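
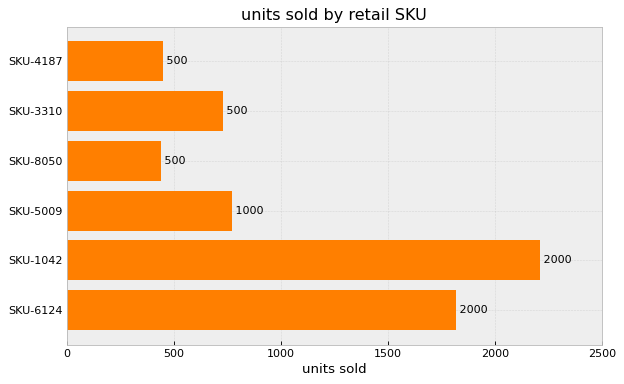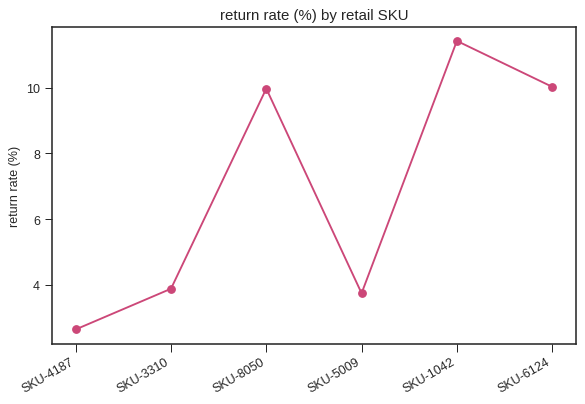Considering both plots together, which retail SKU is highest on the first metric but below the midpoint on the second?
Chart 2 median return rate (%) ≈ 6; below-median retail SKUs: SKU-4187, SKU-3310, SKU-5009. Among those, SKU-5009 has the highest units sold (≈ 1000).

SKU-5009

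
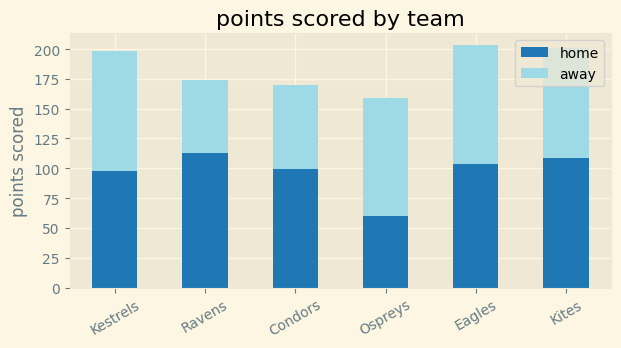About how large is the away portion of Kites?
≈ 100

away top ≈ 200, bottom ≈ 100; segment ≈ 100.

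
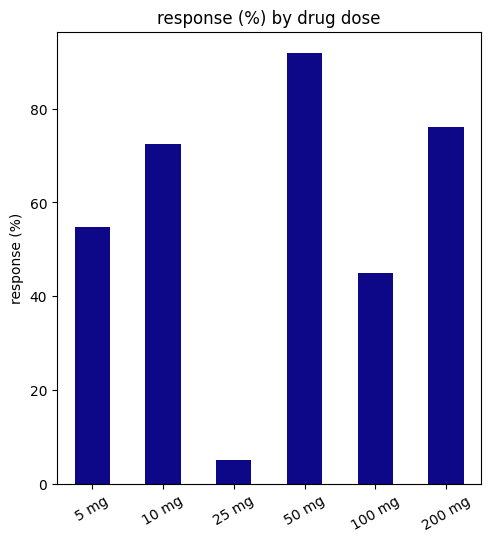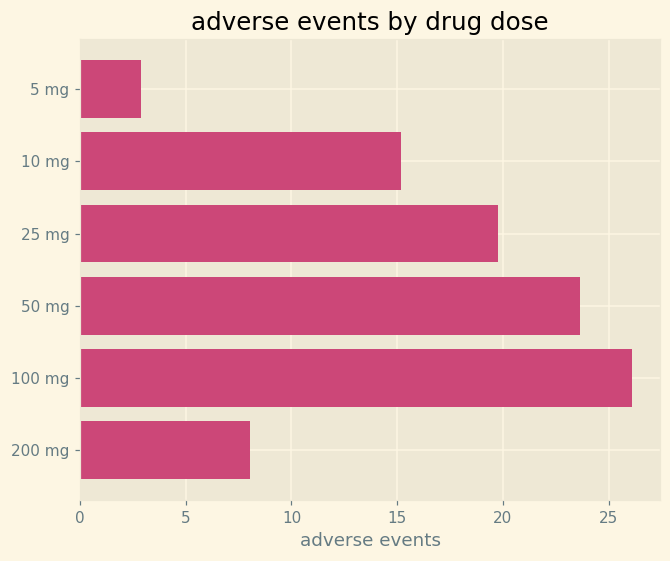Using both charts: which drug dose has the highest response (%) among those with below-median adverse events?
200 mg

Chart 2 median adverse events ≈ 15; below-median drug doses: 5 mg, 10 mg, 200 mg. Among those, 200 mg has the highest response (%) (≈ 80).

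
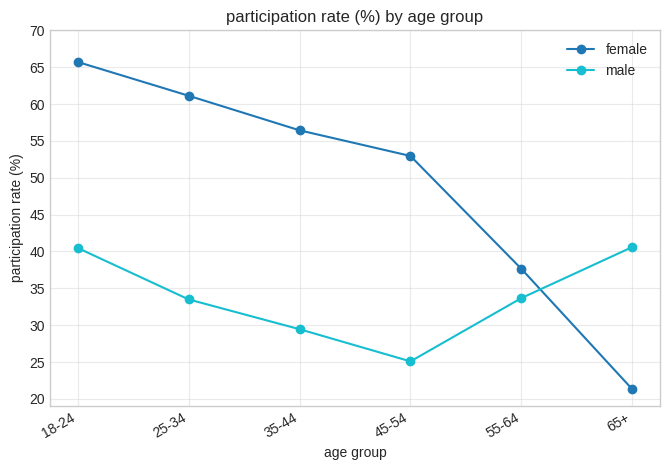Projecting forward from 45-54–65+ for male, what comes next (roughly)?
≈ 47.5

Last three: 25, 35, 40 → slope ≈ 7.5/step → next ≈ 47.5.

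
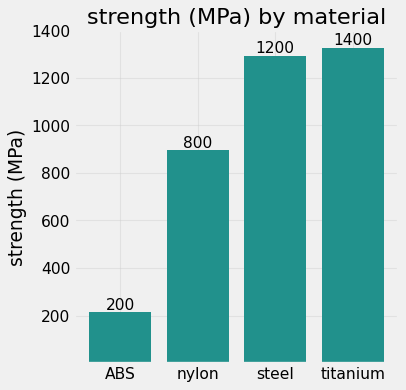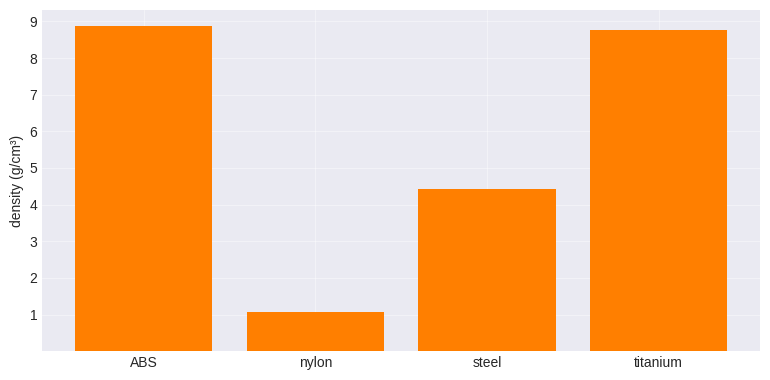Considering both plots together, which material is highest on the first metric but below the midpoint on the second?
steel

Chart 2 median density (g/cm³) ≈ 7; below-median materials: nylon, steel. Among those, steel has the highest strength (MPa) (≈ 1200).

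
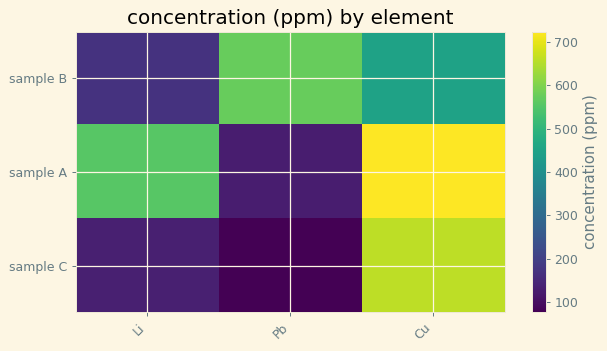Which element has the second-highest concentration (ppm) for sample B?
Cu

Top 3 for sample B: Pb ≈ 600, Cu ≈ 400, Li ≈ 200.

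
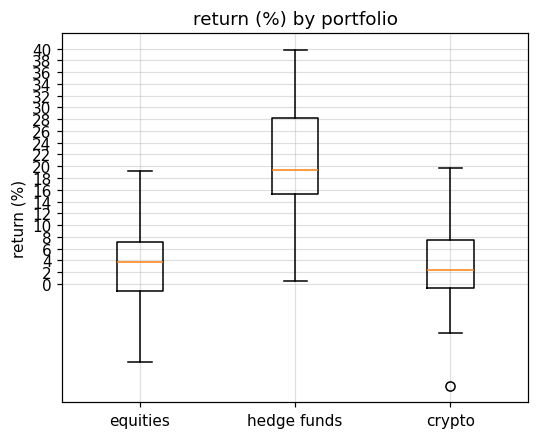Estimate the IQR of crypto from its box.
Q3 ≈ 8, Q1 ≈ 0; IQR ≈ 8.

≈ 8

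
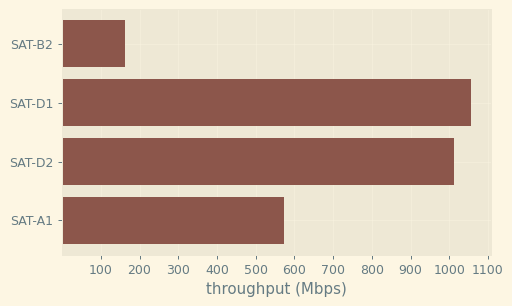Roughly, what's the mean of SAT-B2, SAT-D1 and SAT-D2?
≈ 767

(200 + 1100 + 1000) / 3 ≈ 767.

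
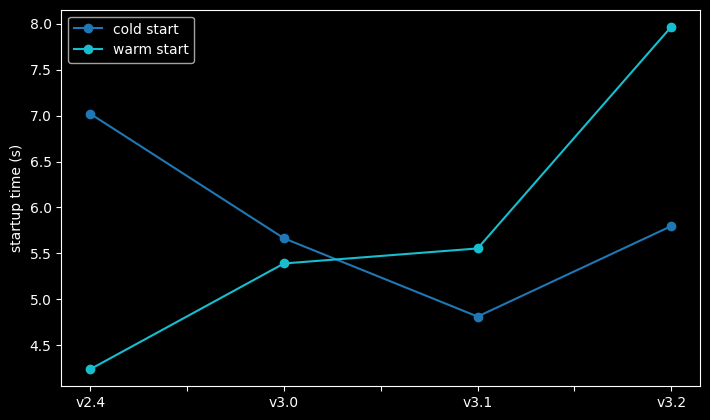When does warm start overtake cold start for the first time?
v3.1

v3.0: warm start ≈ 5.5 vs cold start ≈ 5.5 (not yet); v3.1: warm start ≈ 5.5 vs cold start ≈ 5.0 (first crossover).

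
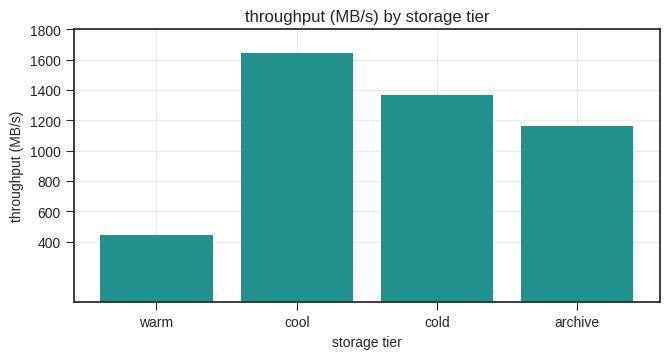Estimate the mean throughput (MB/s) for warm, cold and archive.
≈ 1000

(400 + 1400 + 1200) / 3 ≈ 1000.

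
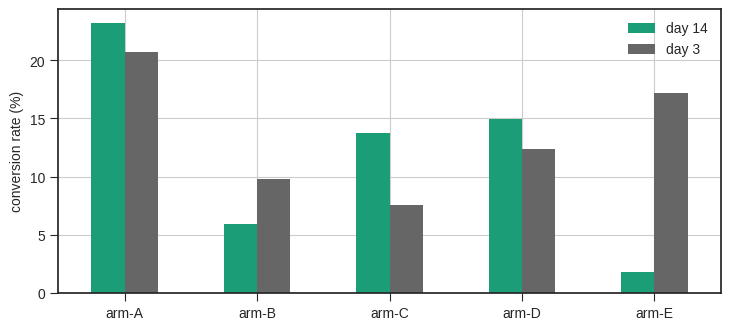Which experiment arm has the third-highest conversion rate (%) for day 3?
arm-D

Top 4 for day 3: arm-A ≈ 20, arm-E ≈ 18, arm-D ≈ 12, arm-B ≈ 10.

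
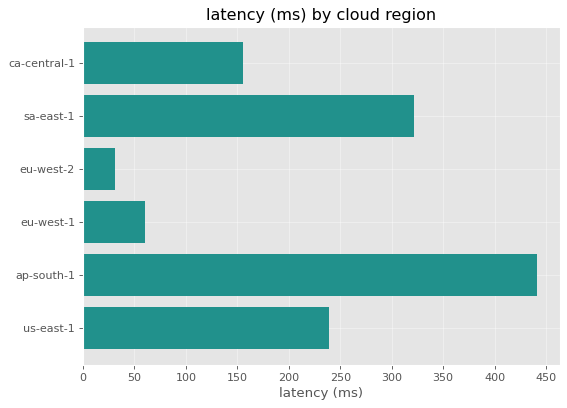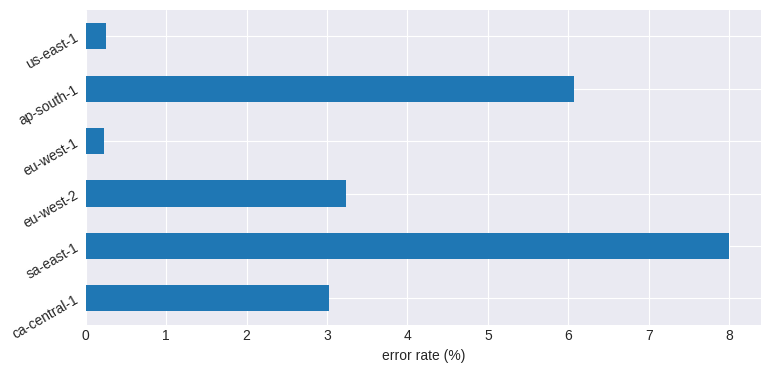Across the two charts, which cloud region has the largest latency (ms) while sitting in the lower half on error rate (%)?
us-east-1

Chart 2 median error rate (%) ≈ 3; below-median cloud regions: ca-central-1, eu-west-1, us-east-1. Among those, us-east-1 has the highest latency (ms) (≈ 250).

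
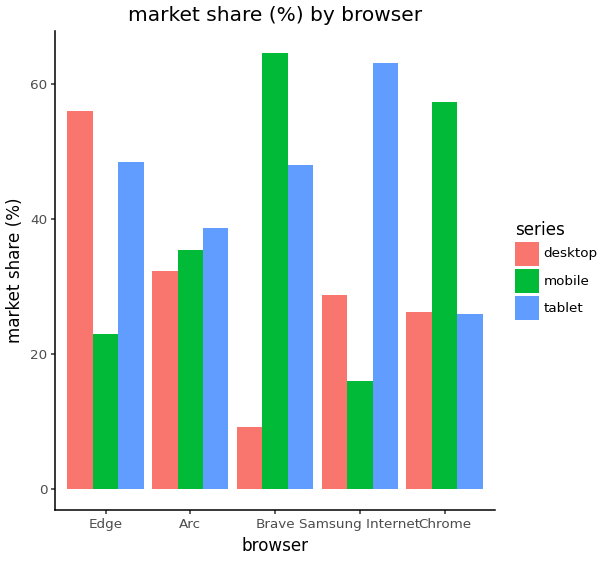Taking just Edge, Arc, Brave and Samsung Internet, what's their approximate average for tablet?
≈ 50

(50 + 40 + 50 + 60) / 4 ≈ 50.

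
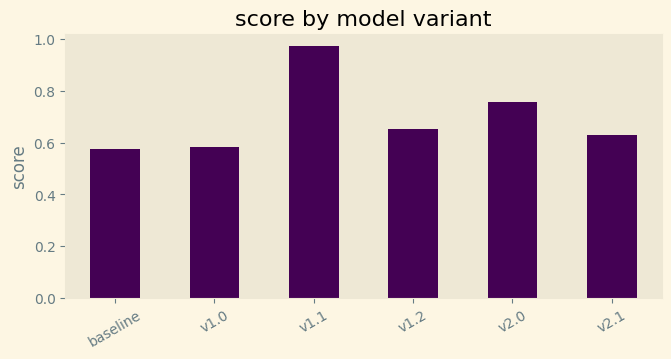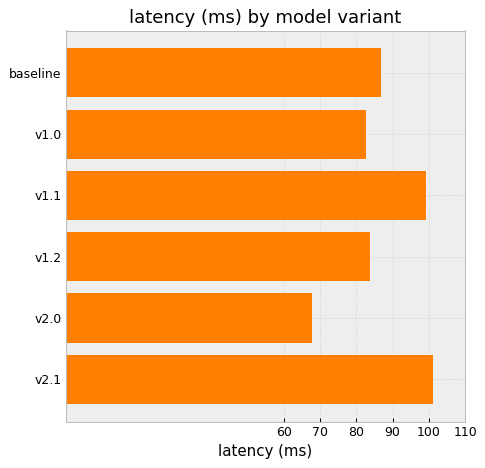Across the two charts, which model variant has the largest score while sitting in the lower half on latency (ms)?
Chart 2 median latency (ms) ≈ 90; below-median model variants: v1.0, v1.2, v2.0. Among those, v2.0 has the highest score (≈ 0.8).

v2.0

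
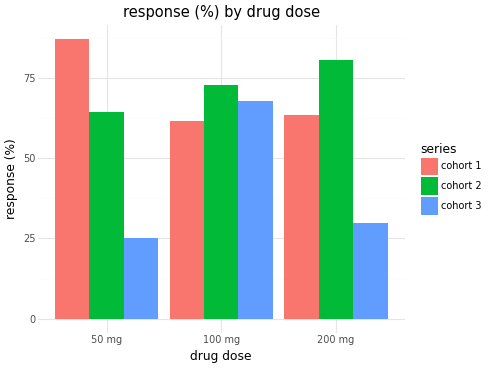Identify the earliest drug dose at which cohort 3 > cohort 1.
50 mg: cohort 3 ≈ 30 vs cohort 1 ≈ 90 (not yet); 100 mg: cohort 3 ≈ 70 vs cohort 1 ≈ 60 (first crossover).

100 mg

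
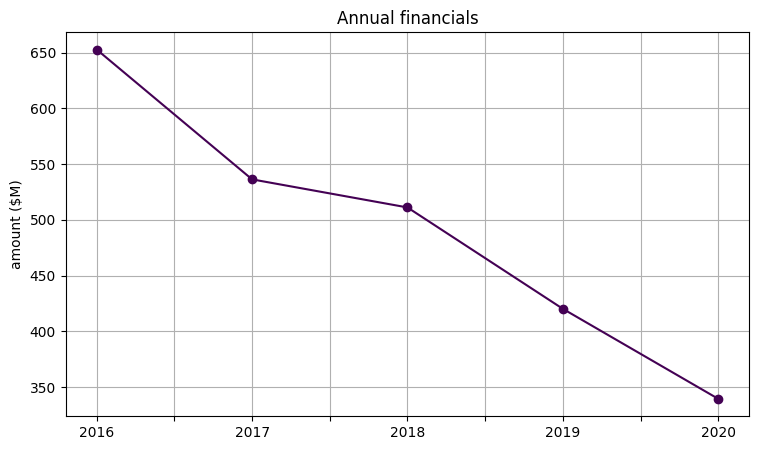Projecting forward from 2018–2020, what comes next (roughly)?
≈ 275

Last three: 500, 400, 350 → slope ≈ -75/step → next ≈ 275.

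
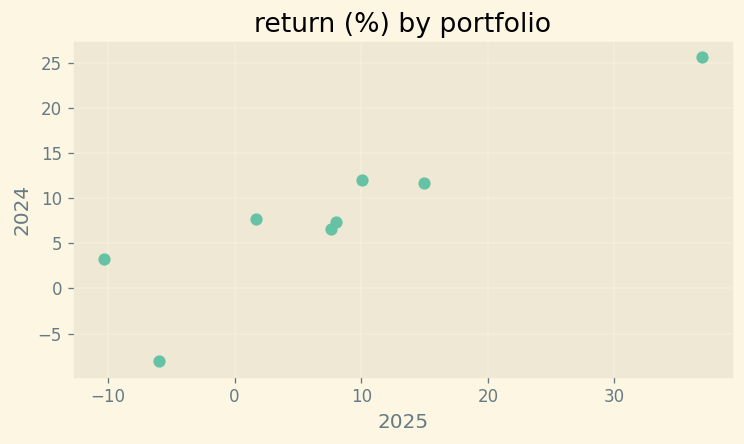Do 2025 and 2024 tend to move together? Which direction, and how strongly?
Points are positively correlated; strong (|r| ≈ 0.9).

positive, strong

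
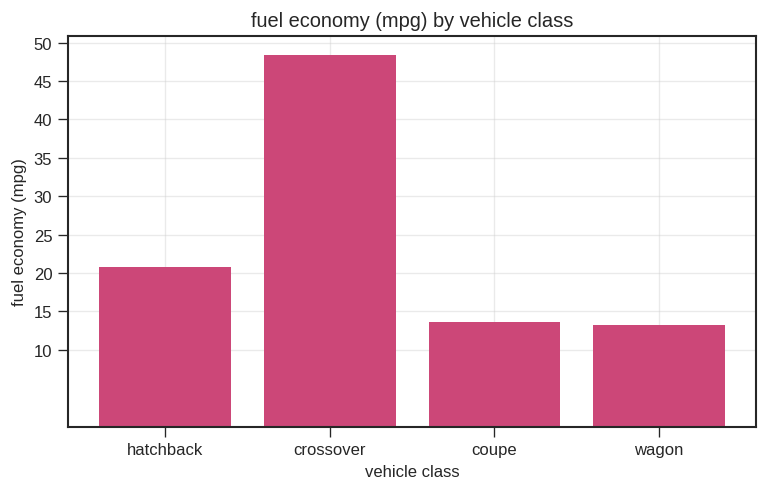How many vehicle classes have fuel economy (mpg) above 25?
Above 25: crossover.

1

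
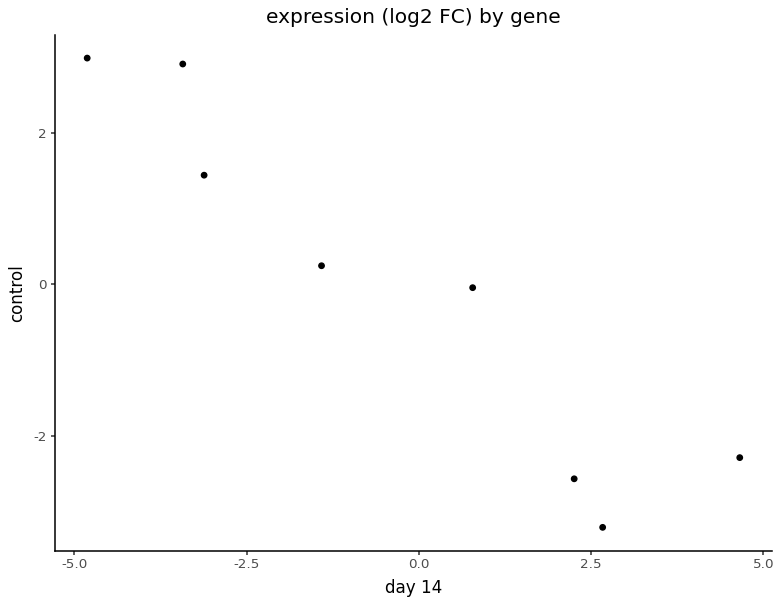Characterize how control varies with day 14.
Points are negatively correlated; strong (|r| ≈ 0.9).

negative, strong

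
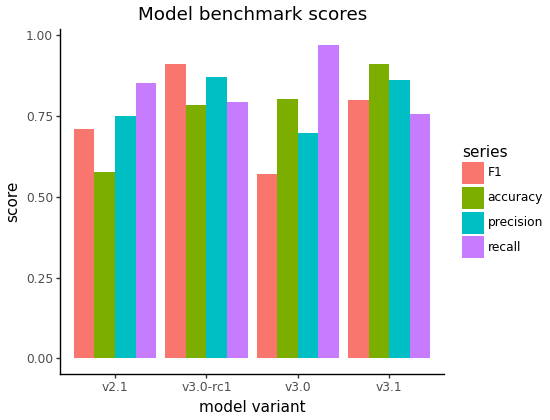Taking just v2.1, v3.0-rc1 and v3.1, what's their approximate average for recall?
(0.9 + 0.8 + 0.8) / 3 ≈ 0.83.

≈ 0.83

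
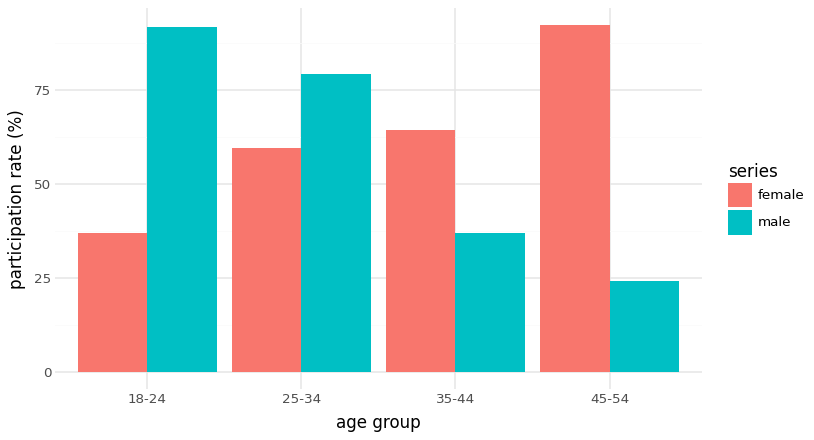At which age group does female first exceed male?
35-44

25-34: female ≈ 60 vs male ≈ 80 (not yet); 35-44: female ≈ 60 vs male ≈ 40 (first crossover).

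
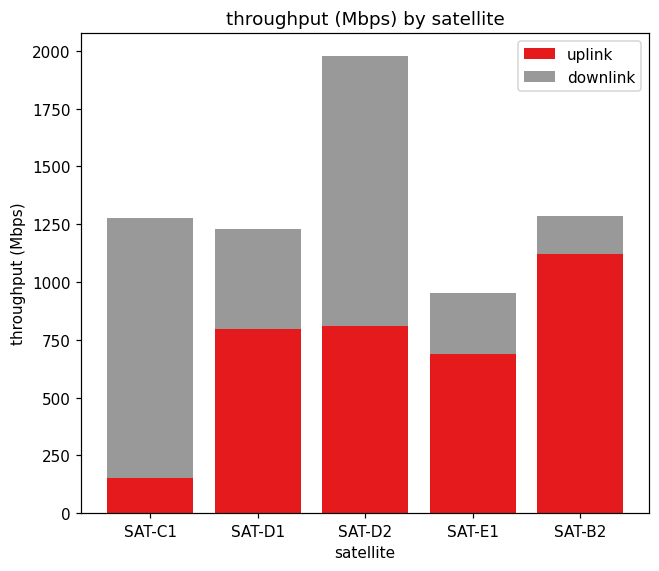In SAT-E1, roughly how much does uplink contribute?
uplink top ≈ 600, bottom ≈ 0; segment ≈ 600.

≈ 600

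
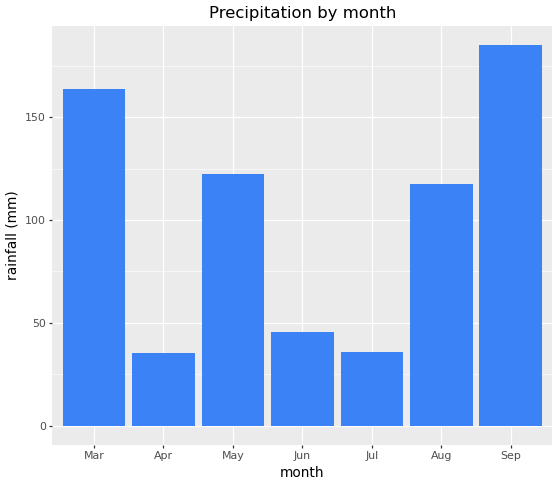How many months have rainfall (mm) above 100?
4

Above 100: Mar, May, Aug, Sep.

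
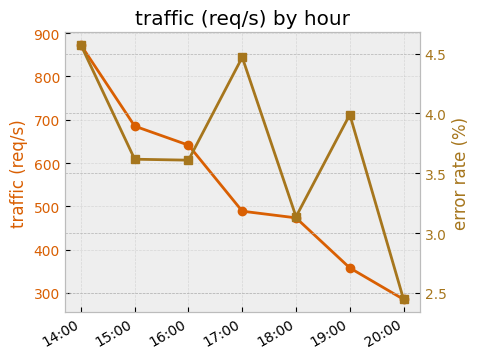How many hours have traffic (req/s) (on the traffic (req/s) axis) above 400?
5

Above 400: 14:00, 15:00, 16:00, 17:00, 18:00.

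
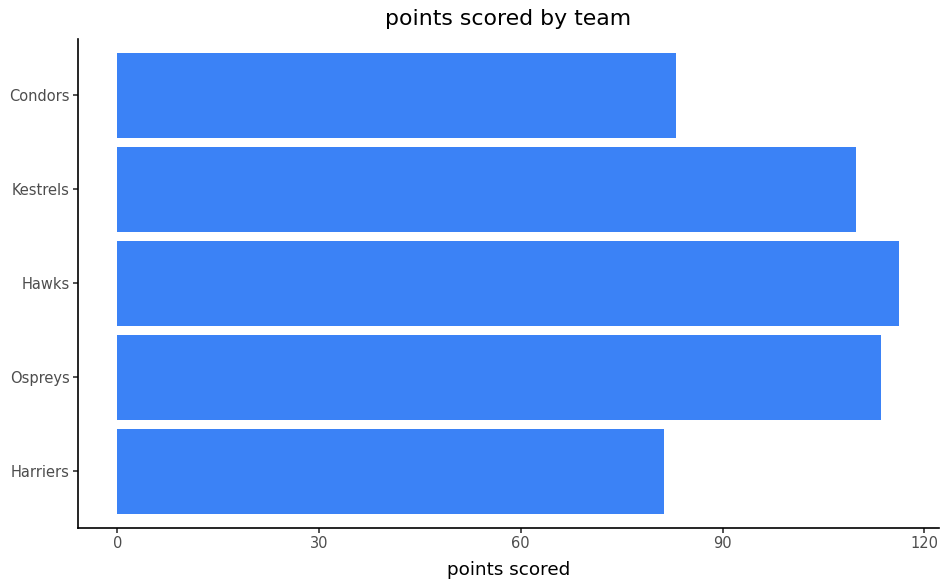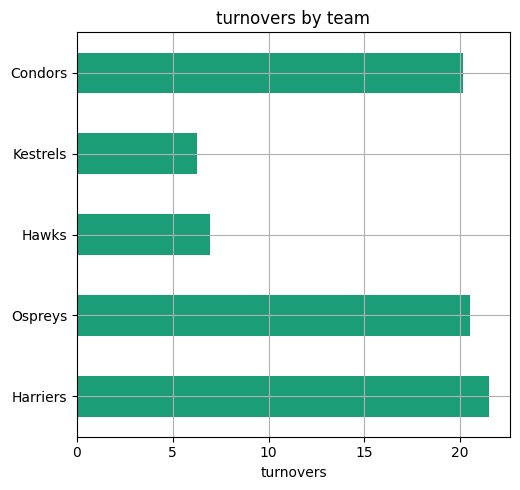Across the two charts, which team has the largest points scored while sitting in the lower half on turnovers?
Chart 2 median turnovers ≈ 20; below-median teams: Hawks, Kestrels. Among those, Hawks has the highest points scored (≈ 120).

Hawks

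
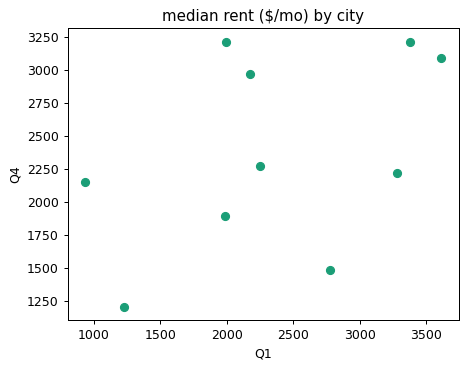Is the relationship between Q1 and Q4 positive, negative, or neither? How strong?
positive, moderate

Points are positively correlated; moderate (|r| ≈ 0.5).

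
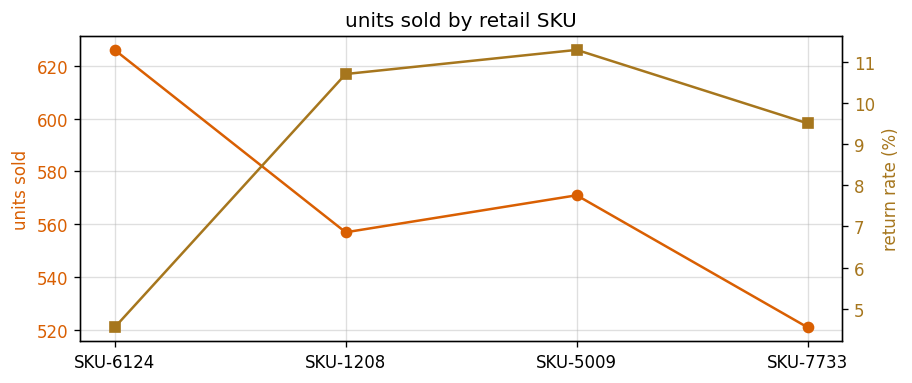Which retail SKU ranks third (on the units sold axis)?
SKU-1208

Top 4 (on the units sold axis): SKU-6124 ≈ 630, SKU-5009 ≈ 570, SKU-1208 ≈ 560, SKU-7733 ≈ 520.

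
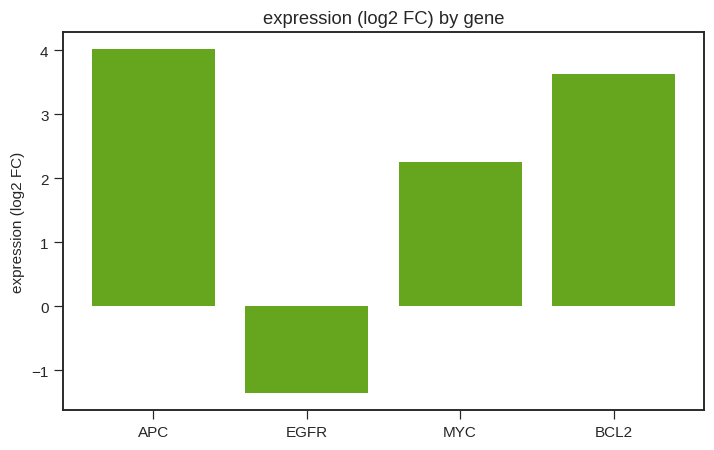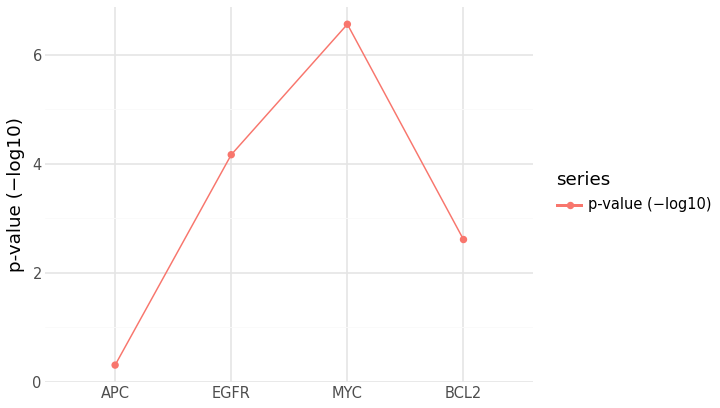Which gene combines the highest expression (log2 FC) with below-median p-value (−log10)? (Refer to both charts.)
Chart 2 median p-value (−log10) ≈ 3; below-median genes: APC, BCL2. Among those, APC has the highest expression (log2 FC) (≈ 4).

APC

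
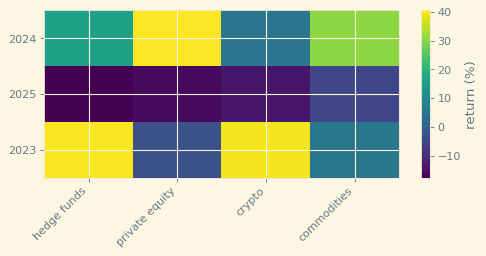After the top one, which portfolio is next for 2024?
Top 3 for 2024: private equity ≈ 40, commodities ≈ 30, hedge funds ≈ 15.

commodities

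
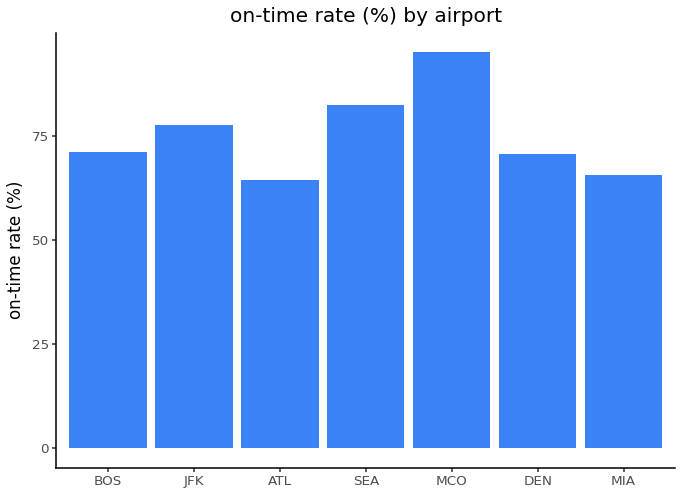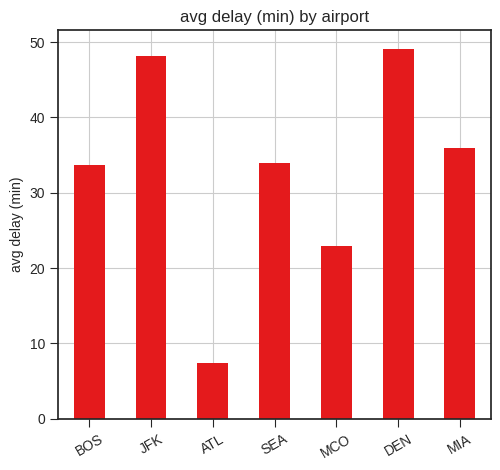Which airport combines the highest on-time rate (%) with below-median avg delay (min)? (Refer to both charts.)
MCO

Chart 2 median avg delay (min) ≈ 35; below-median airports: BOS, ATL, MCO. Among those, MCO has the highest on-time rate (%) (≈ 100).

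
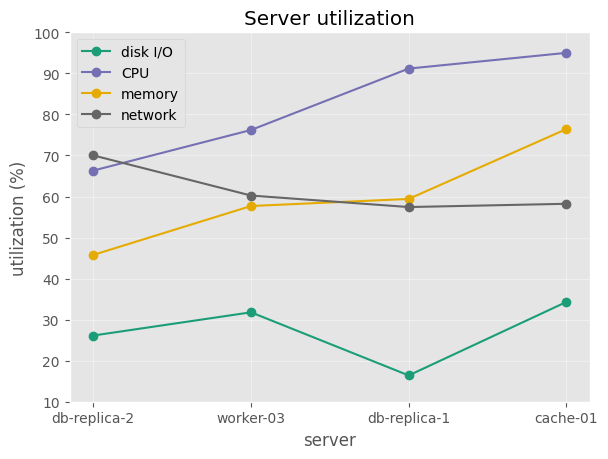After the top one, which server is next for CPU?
db-replica-1

Top 3 for CPU: cache-01 ≈ 100, db-replica-1 ≈ 90, worker-03 ≈ 80.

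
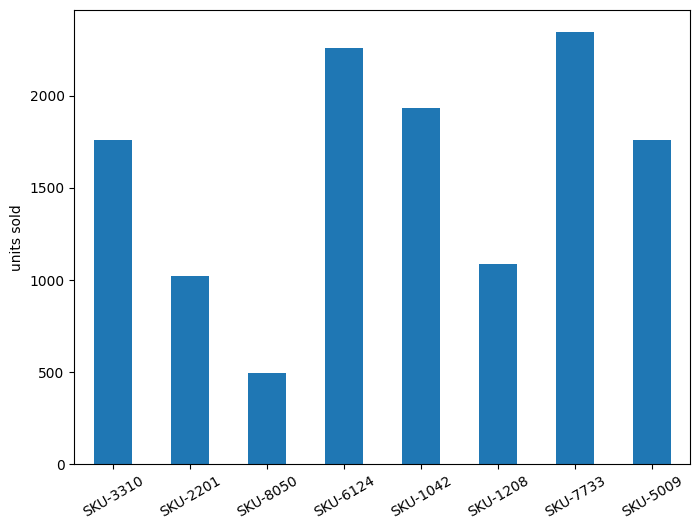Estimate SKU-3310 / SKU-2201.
≈ 1.8×

SKU-3310 ≈ 1800, SKU-2201 ≈ 1000; 1800/1000 ≈ 1.8.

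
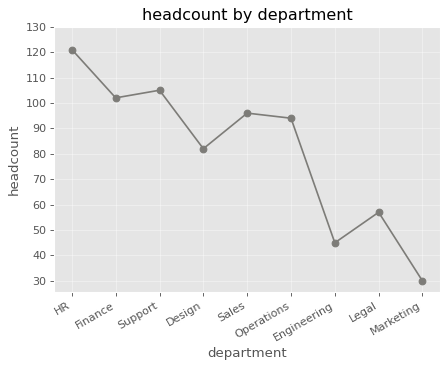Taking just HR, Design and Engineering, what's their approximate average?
(120 + 80 + 40) / 3 ≈ 80.

≈ 80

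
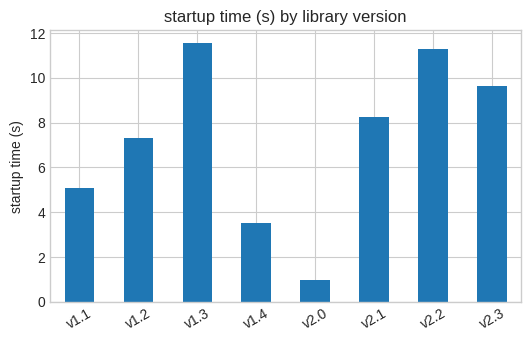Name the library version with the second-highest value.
Top 3: v1.3 ≈ 12, v2.2 ≈ 11, v2.3 ≈ 10.

v2.2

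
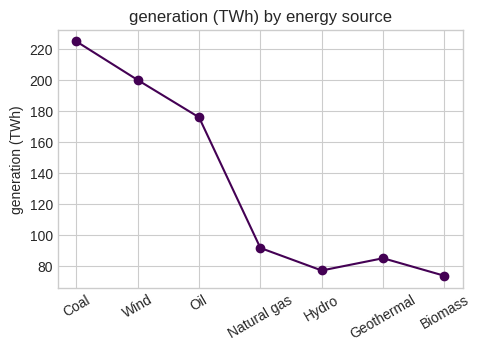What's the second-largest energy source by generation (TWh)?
Wind

Top 3: Coal ≈ 220, Wind ≈ 200, Oil ≈ 180.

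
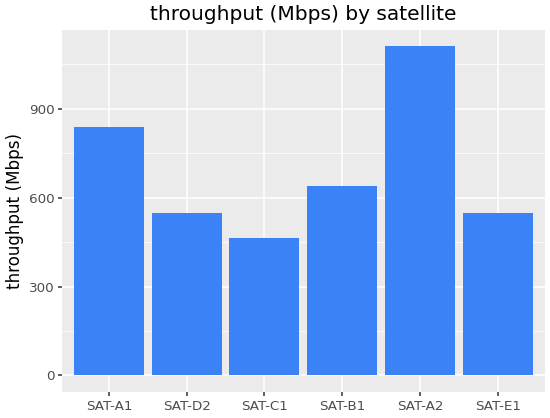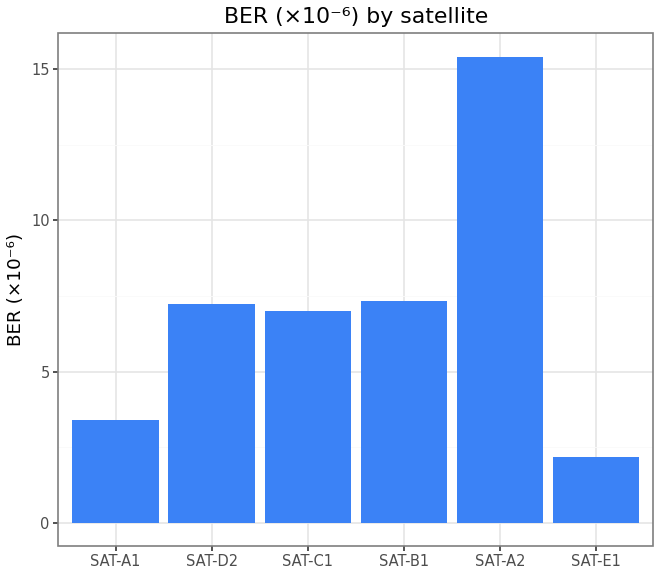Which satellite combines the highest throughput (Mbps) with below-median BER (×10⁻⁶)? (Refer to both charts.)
Chart 2 median BER (×10⁻⁶) ≈ 8; below-median satellites: SAT-A1, SAT-C1, SAT-E1. Among those, SAT-A1 has the highest throughput (Mbps) (≈ 800).

SAT-A1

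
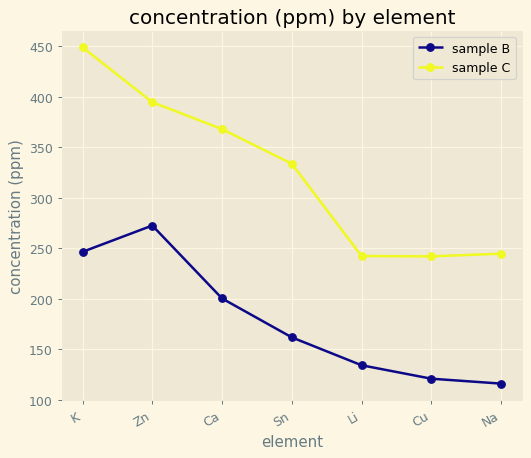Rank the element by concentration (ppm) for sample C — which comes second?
Top 3 for sample C: K ≈ 450, Zn ≈ 400, Ca ≈ 350.

Zn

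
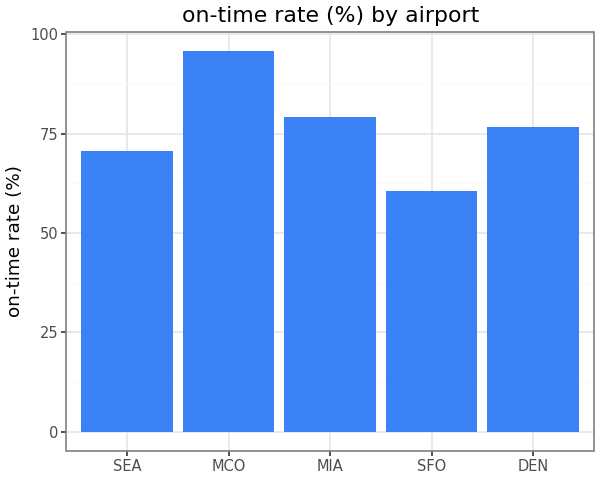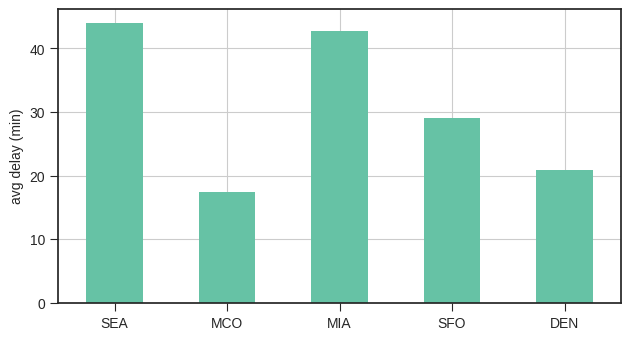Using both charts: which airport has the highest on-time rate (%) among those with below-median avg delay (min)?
Chart 2 median avg delay (min) ≈ 30; below-median airports: MCO, DEN. Among those, MCO has the highest on-time rate (%) (≈ 100).

MCO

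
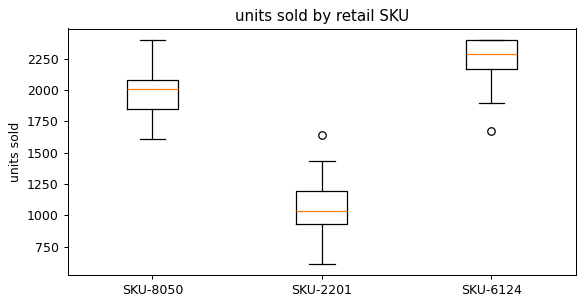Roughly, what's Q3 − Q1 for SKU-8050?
Q3 ≈ 2000, Q1 ≈ 1800; IQR ≈ 200.

≈ 200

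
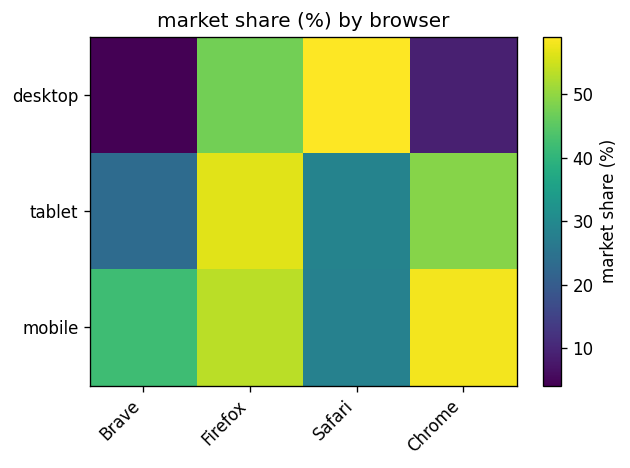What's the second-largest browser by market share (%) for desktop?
Firefox

Top 3 for desktop: Safari ≈ 60, Firefox ≈ 45, Chrome ≈ 10.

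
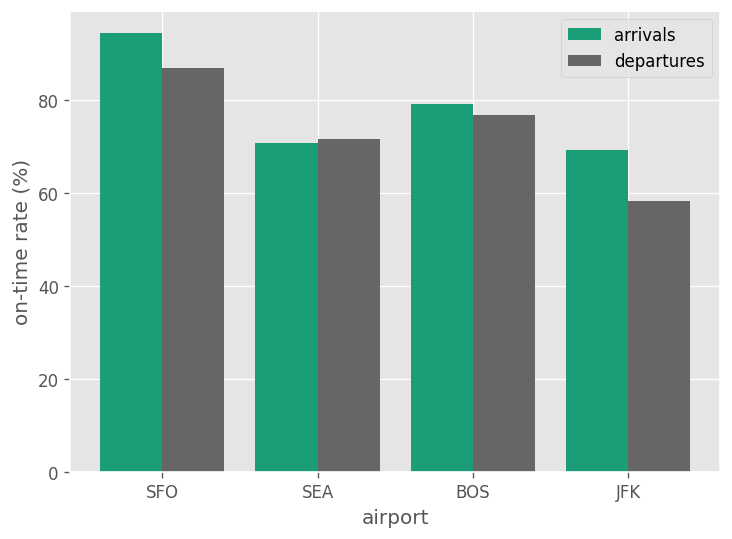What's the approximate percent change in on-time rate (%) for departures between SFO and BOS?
SFO ≈ 90, BOS ≈ 80; (80 − 90) / 90 ≈ -11.1%.

≈ -11.1%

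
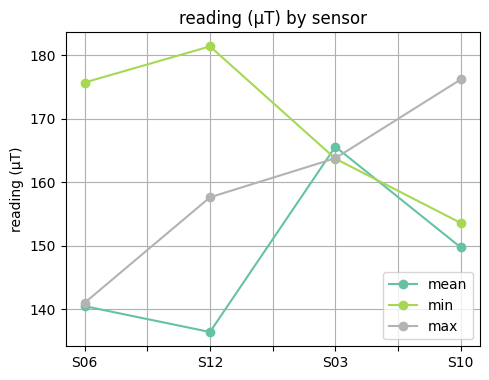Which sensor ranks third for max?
Top 4 for max: S10 ≈ 175, S03 ≈ 165, S12 ≈ 160, S06 ≈ 140.

S12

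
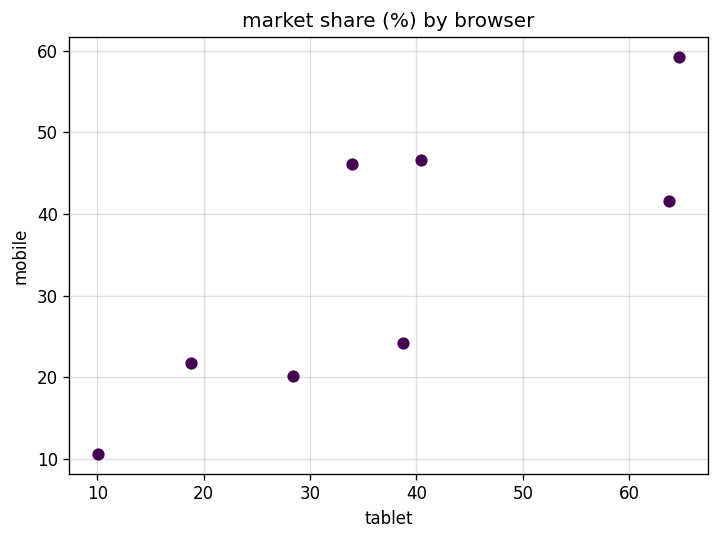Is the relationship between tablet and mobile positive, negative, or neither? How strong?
positive, strong

Points are positively correlated; strong (|r| ≈ 0.8).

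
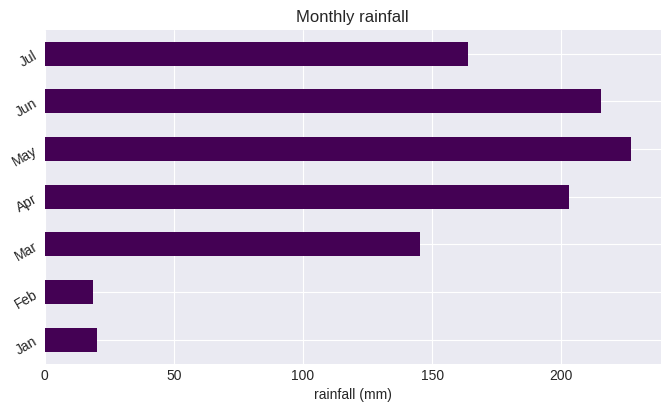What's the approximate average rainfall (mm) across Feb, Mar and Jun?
≈ 127

(20 + 140 + 220) / 3 ≈ 127.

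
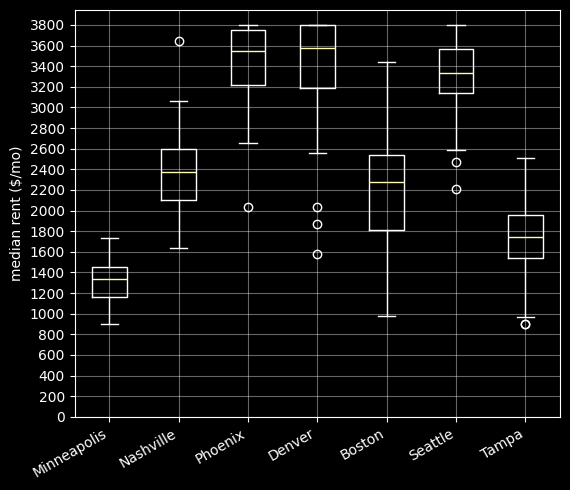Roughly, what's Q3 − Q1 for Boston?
Q3 ≈ 2600, Q1 ≈ 1800; IQR ≈ 800.

≈ 800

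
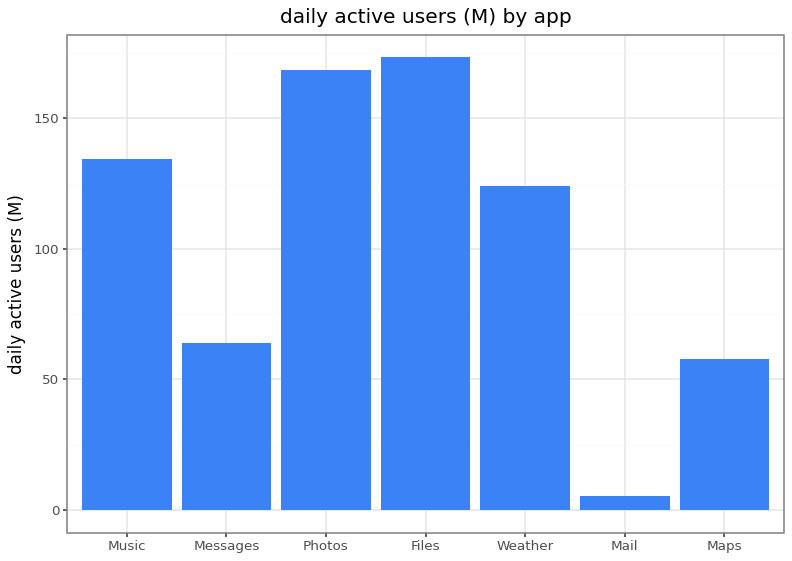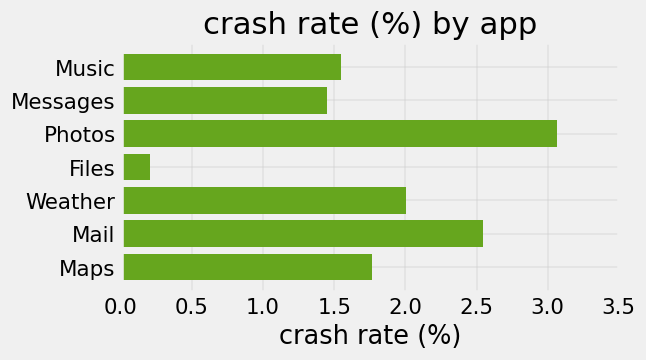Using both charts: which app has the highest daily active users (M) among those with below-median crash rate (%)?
Files

Chart 2 median crash rate (%) ≈ 2; below-median apps: Music, Messages, Files. Among those, Files has the highest daily active users (M) (≈ 180).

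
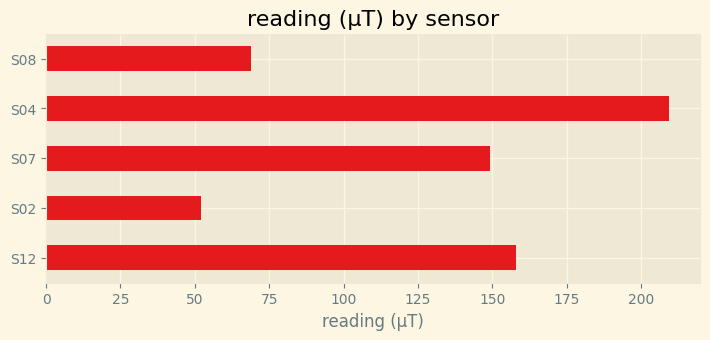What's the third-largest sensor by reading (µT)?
S07

Top 4: S04 ≈ 200, S12 ≈ 160, S07 ≈ 140, S08 ≈ 60.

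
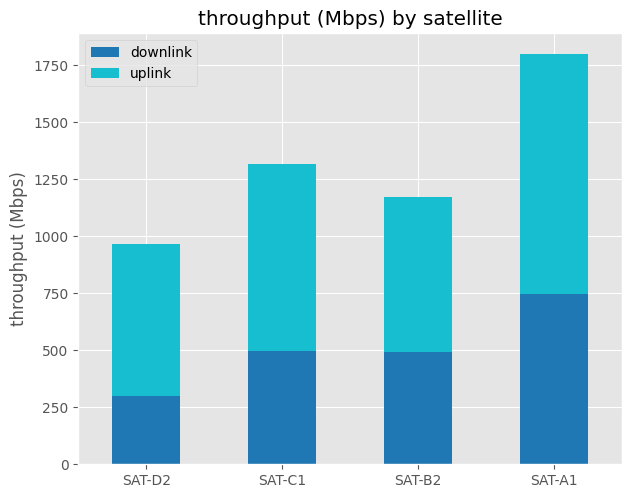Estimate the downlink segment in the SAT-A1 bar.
downlink top ≈ 800, bottom ≈ 0; segment ≈ 800.

≈ 800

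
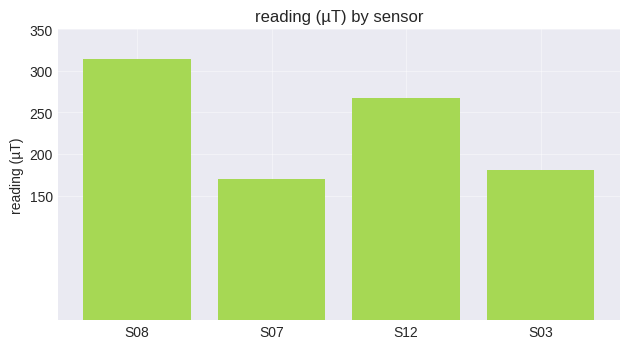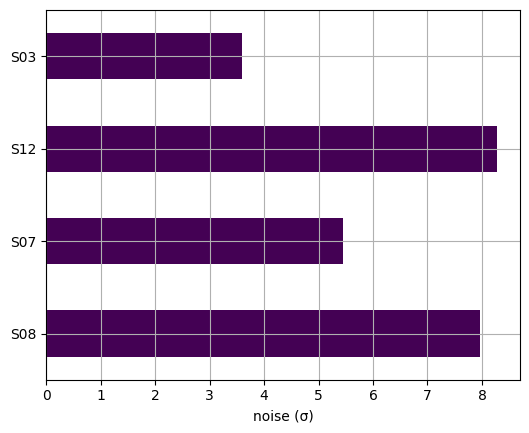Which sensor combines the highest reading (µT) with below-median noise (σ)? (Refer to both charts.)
Chart 2 median noise (σ) ≈ 7; below-median sensors: S07, S03. Among those, S03 has the highest reading (µT) (≈ 200).

S03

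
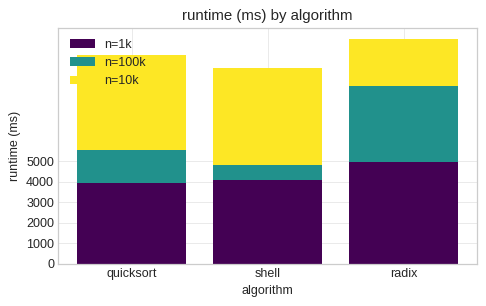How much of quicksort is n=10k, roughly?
n=10k top ≈ 10000, bottom ≈ 6000; segment ≈ 4000.

≈ 4000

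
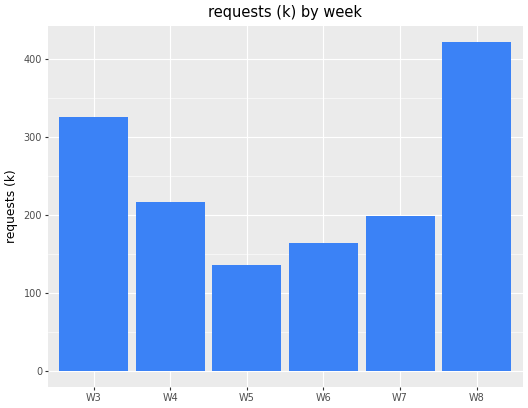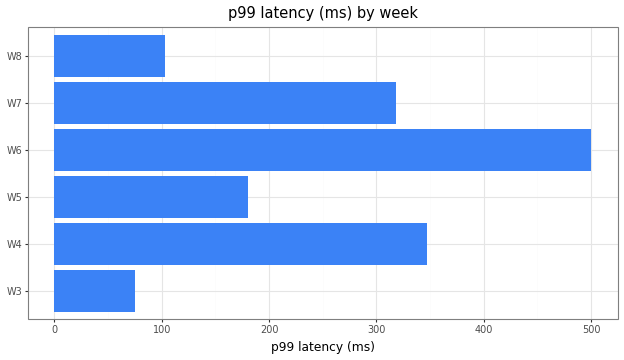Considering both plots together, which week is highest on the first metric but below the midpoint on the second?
Chart 2 median p99 latency (ms) ≈ 250; below-median weeks: W3, W5, W8. Among those, W8 has the highest requests (k) (≈ 400).

W8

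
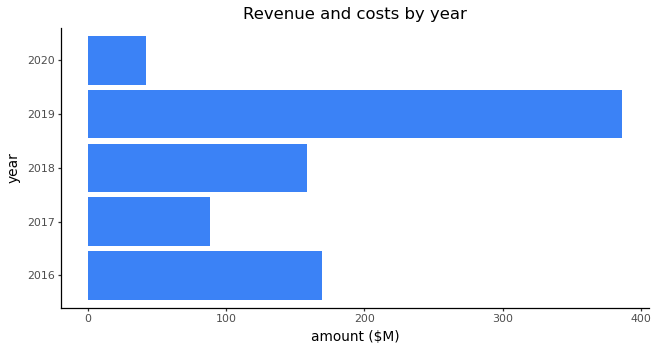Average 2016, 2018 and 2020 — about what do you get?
≈ 117

(150 + 150 + 50) / 3 ≈ 117.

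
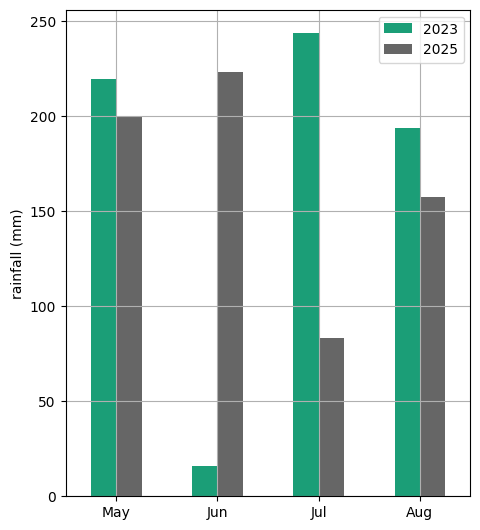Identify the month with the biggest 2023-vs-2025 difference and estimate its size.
Jun, ≈ 200 mm

Jun: 2023 ≈ 25, 2025 ≈ 225 → gap ≈ 200. Next-largest (Jul) is only ≈ 175.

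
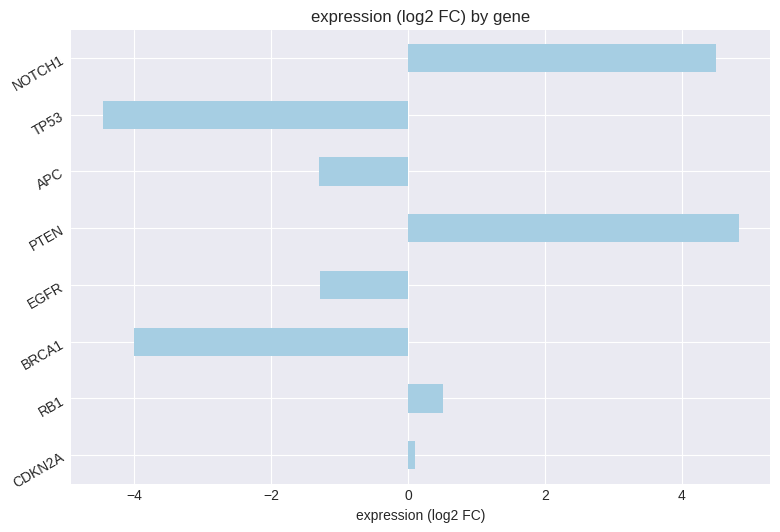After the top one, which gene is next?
NOTCH1

Top 3: PTEN ≈ 5, NOTCH1 ≈ 4, RB1 ≈ 1.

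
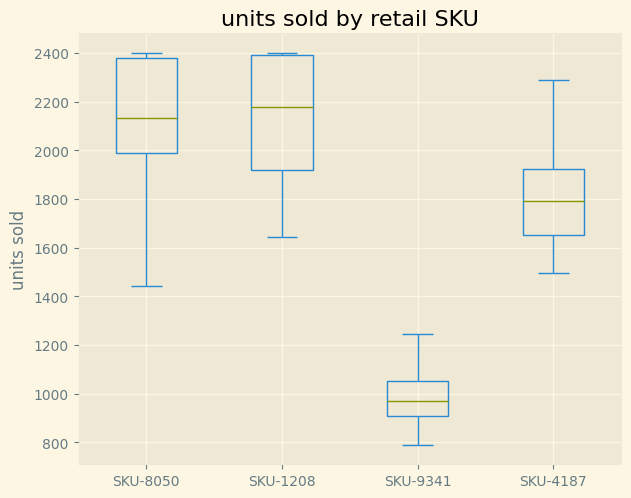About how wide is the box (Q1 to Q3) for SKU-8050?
Q3 ≈ 2400, Q1 ≈ 2000; IQR ≈ 400.

≈ 400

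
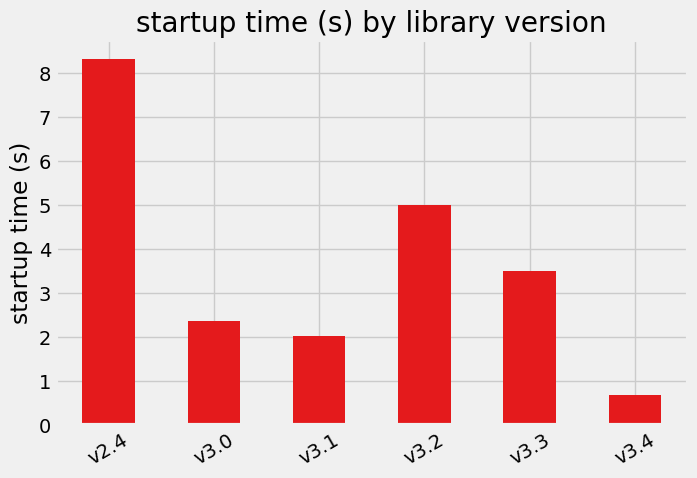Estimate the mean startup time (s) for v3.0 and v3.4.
≈ 2

(2 + 1) / 2 ≈ 2.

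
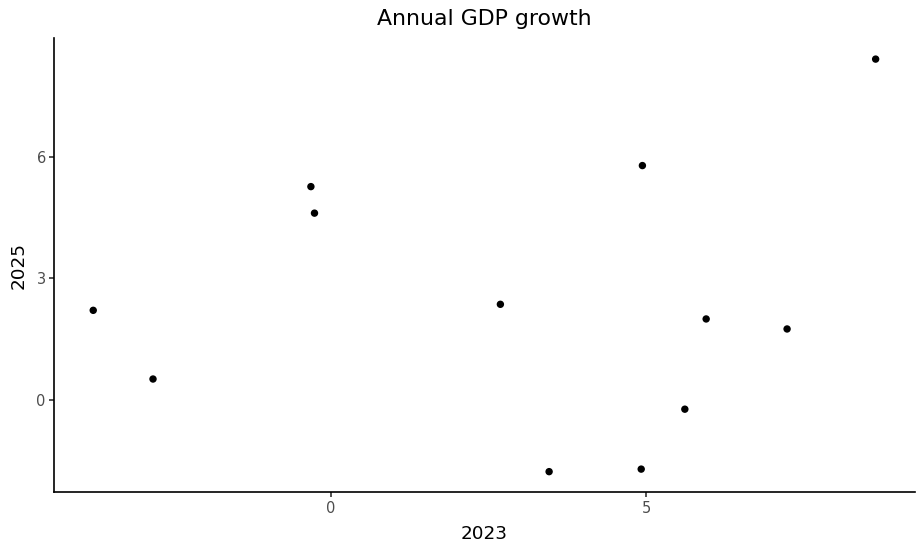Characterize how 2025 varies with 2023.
no clear correlation

Points are roughly uncorrelated; weak (|r| ≈ 0.1).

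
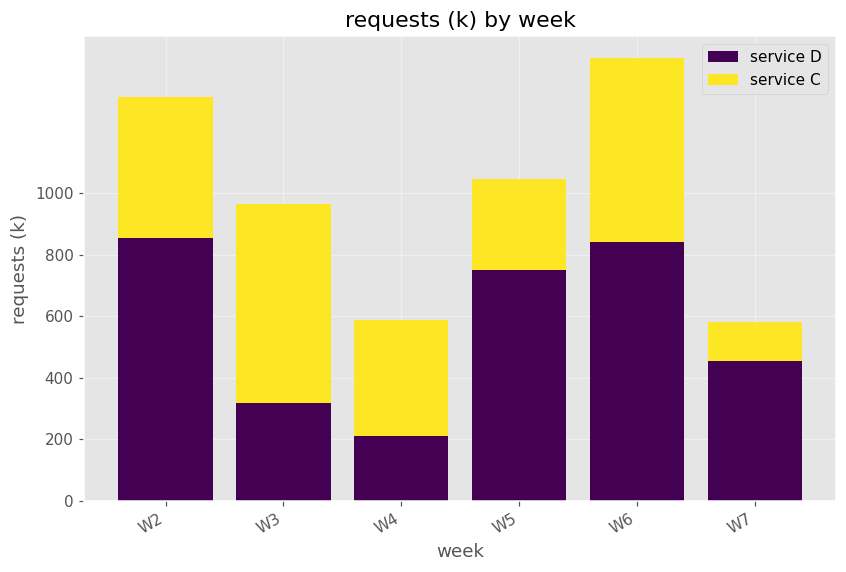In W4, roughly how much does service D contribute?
service D top ≈ 200, bottom ≈ 0; segment ≈ 200.

≈ 200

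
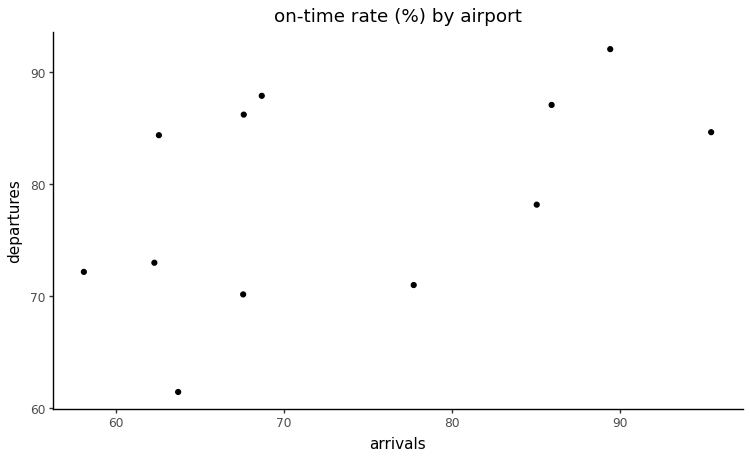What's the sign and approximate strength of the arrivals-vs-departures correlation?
Points are positively correlated; moderate (|r| ≈ 0.5).

positive, moderate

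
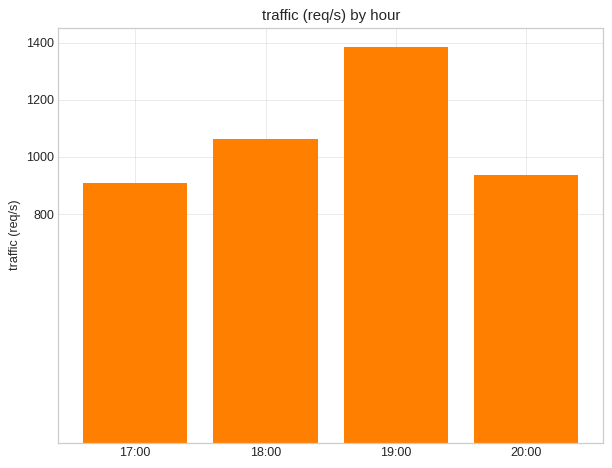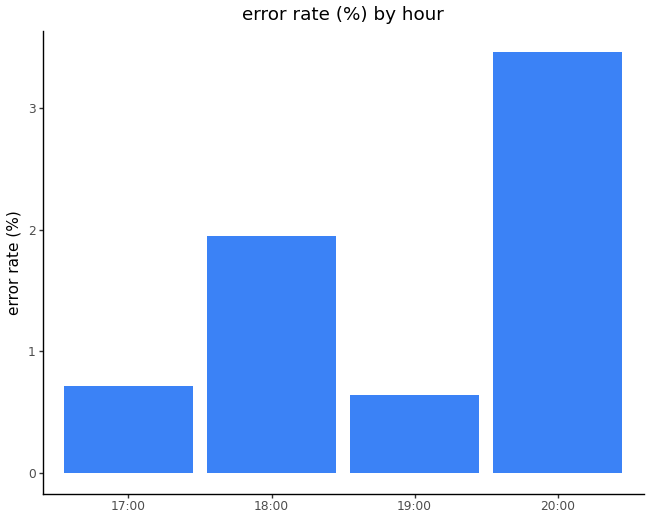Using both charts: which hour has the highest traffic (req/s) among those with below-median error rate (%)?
19:00

Chart 2 median error rate (%) ≈ 1.5; below-median hours: 17:00, 19:00. Among those, 19:00 has the highest traffic (req/s) (≈ 1400).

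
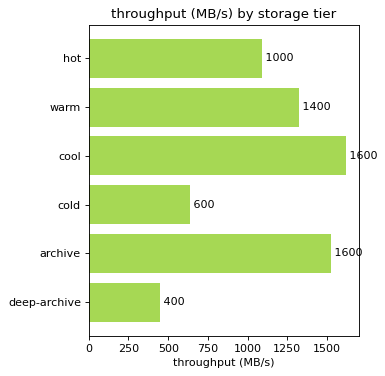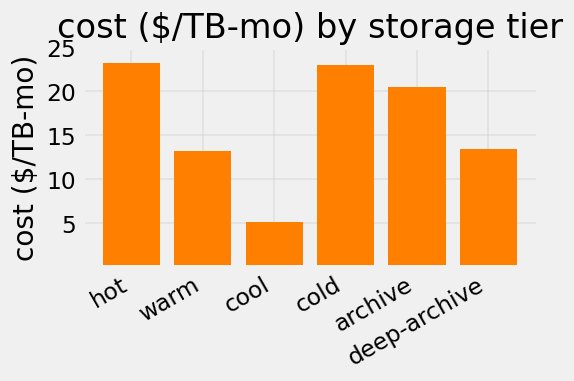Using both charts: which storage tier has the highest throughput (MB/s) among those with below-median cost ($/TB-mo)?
cool

Chart 2 median cost ($/TB-mo) ≈ 15; below-median storage tiers: warm, cool, deep-archive. Among those, cool has the highest throughput (MB/s) (≈ 1600).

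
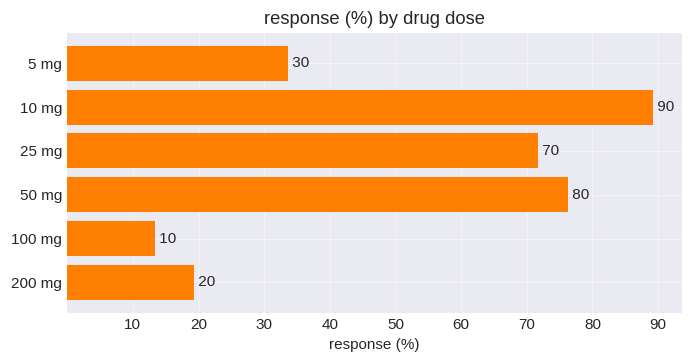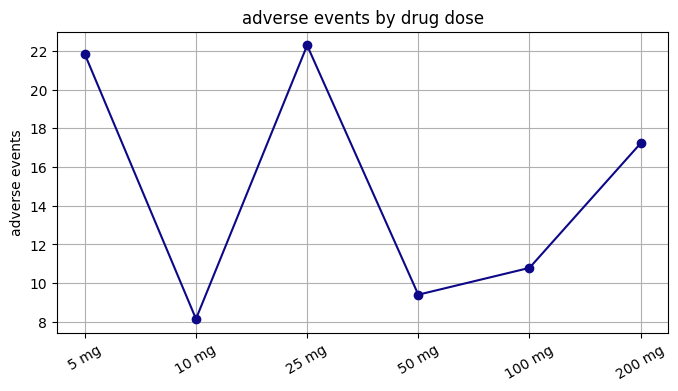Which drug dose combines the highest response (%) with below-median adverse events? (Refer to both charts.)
10 mg

Chart 2 median adverse events ≈ 15; below-median drug doses: 10 mg, 50 mg, 100 mg. Among those, 10 mg has the highest response (%) (≈ 90).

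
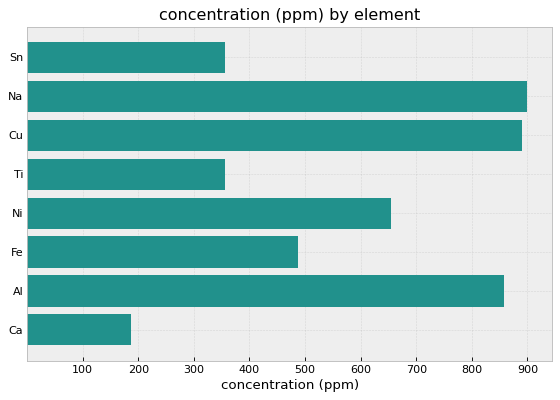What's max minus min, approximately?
≈ 700

Max Na ≈ 900, min Ca ≈ 200; range ≈ 700.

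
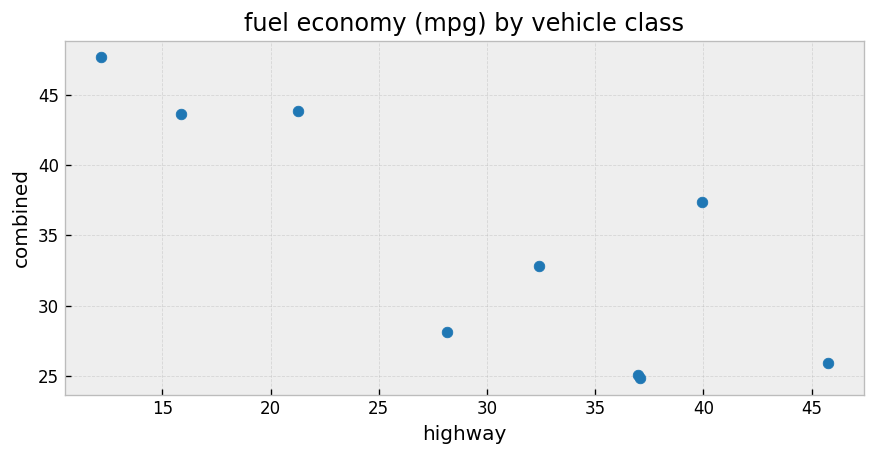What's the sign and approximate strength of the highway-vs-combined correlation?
Points are negatively correlated; strong (|r| ≈ 0.8).

negative, strong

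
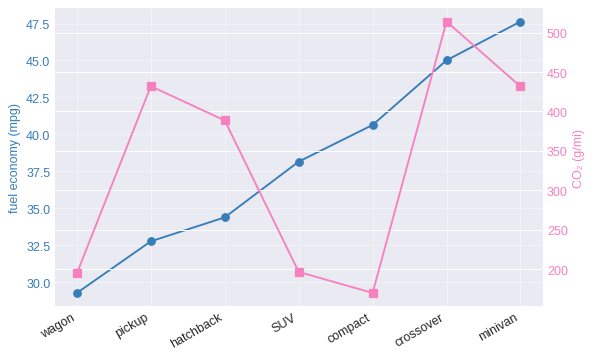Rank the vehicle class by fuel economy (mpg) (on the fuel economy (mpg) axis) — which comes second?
crossover

Top 3 (on the fuel economy (mpg) axis): minivan ≈ 48, crossover ≈ 46, compact ≈ 40.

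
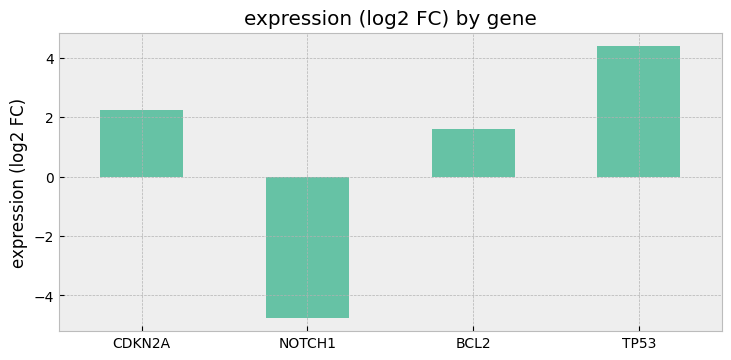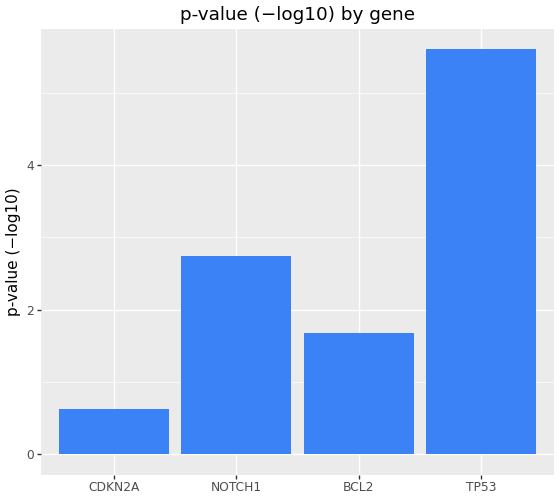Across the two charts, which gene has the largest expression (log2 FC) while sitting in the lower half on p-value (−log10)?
Chart 2 median p-value (−log10) ≈ 2; below-median genes: CDKN2A, BCL2. Among those, CDKN2A has the highest expression (log2 FC) (≈ 2).

CDKN2A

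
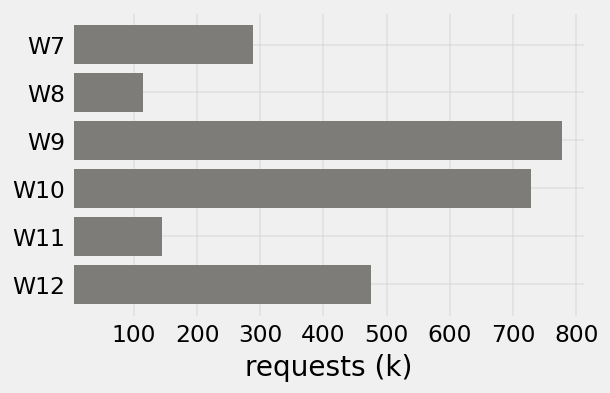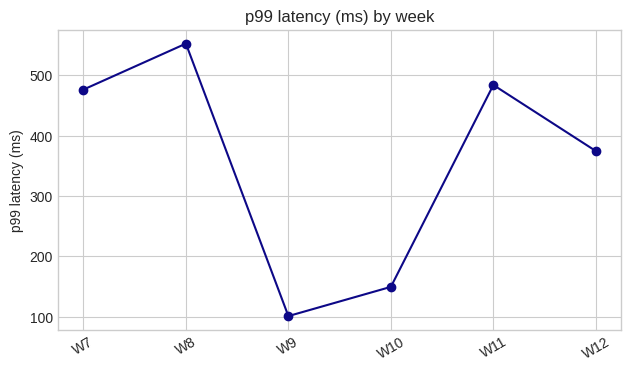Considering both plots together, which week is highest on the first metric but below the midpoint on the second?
W9

Chart 2 median p99 latency (ms) ≈ 400; below-median weeks: W9, W10, W12. Among those, W9 has the highest requests (k) (≈ 800).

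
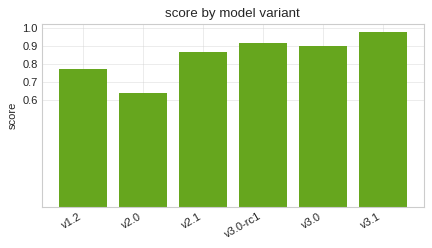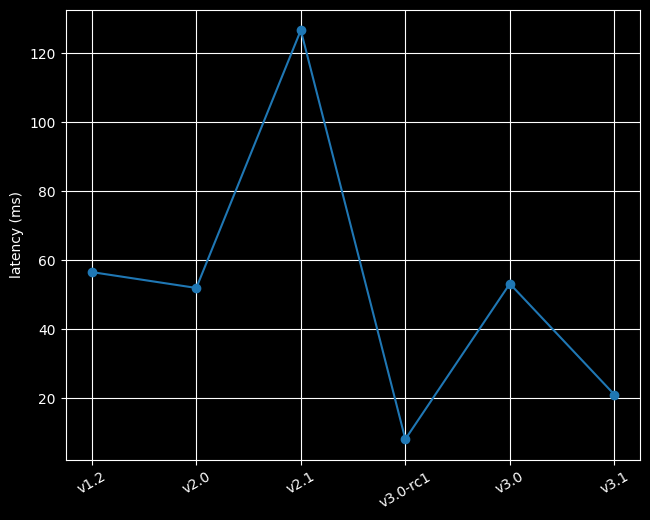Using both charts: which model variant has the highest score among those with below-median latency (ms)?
v3.1

Chart 2 median latency (ms) ≈ 60; below-median model variants: v2.0, v3.0-rc1, v3.1. Among those, v3.1 has the highest score (≈ 1).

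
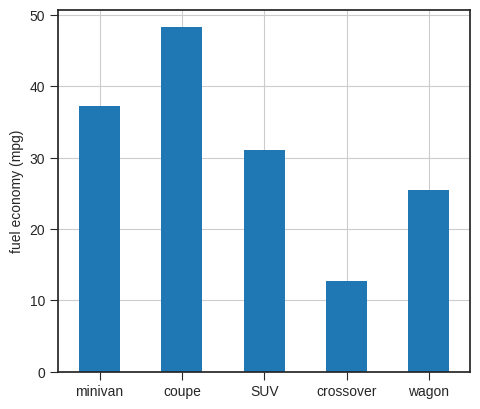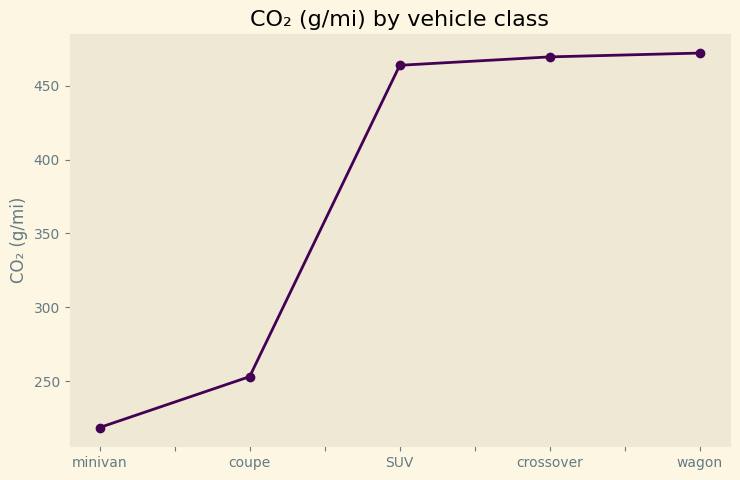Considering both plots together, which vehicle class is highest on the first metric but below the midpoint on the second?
Chart 2 median CO₂ (g/mi) ≈ 450; below-median vehicle classes: minivan, coupe. Among those, coupe has the highest fuel economy (mpg) (≈ 50).

coupe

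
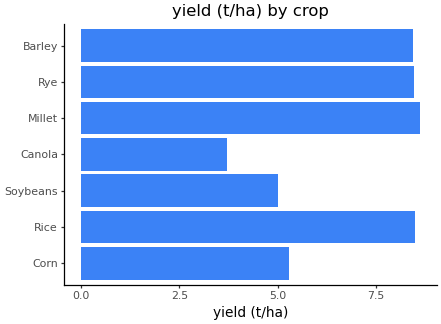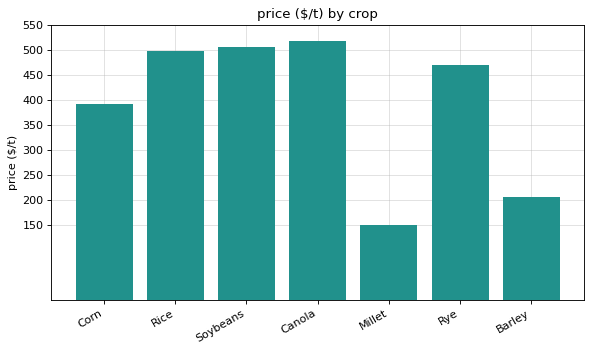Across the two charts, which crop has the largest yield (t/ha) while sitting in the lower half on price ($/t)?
Chart 2 median price ($/t) ≈ 450; below-median crops: Corn, Millet, Barley. Among those, Millet has the highest yield (t/ha) (≈ 9).

Millet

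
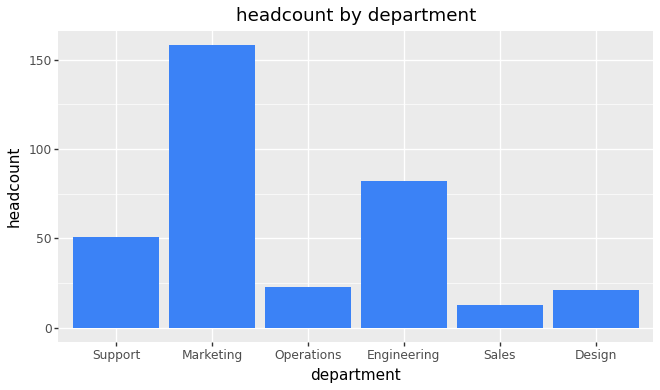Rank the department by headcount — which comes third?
Top 4: Marketing ≈ 160, Engineering ≈ 80, Support ≈ 60, Operations ≈ 20.

Support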